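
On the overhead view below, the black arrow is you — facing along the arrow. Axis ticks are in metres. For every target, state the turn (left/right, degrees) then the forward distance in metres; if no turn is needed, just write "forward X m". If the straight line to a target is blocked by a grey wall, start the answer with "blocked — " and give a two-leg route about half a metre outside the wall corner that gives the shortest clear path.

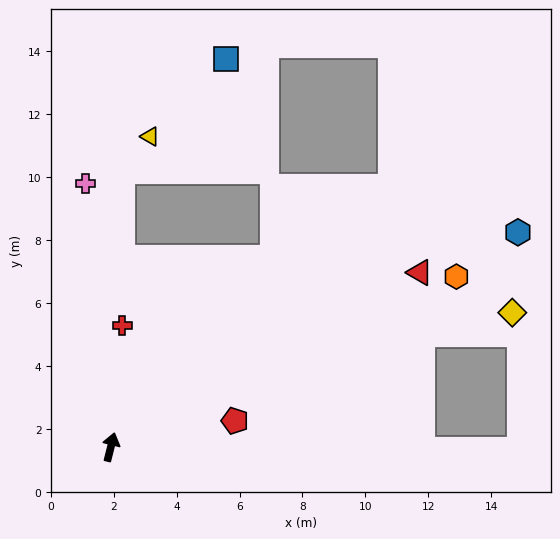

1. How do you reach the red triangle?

turn right 46°, forward 11.3 m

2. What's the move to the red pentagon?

turn right 64°, forward 4.0 m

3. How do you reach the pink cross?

turn left 20°, forward 8.4 m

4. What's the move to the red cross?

turn left 9°, forward 3.9 m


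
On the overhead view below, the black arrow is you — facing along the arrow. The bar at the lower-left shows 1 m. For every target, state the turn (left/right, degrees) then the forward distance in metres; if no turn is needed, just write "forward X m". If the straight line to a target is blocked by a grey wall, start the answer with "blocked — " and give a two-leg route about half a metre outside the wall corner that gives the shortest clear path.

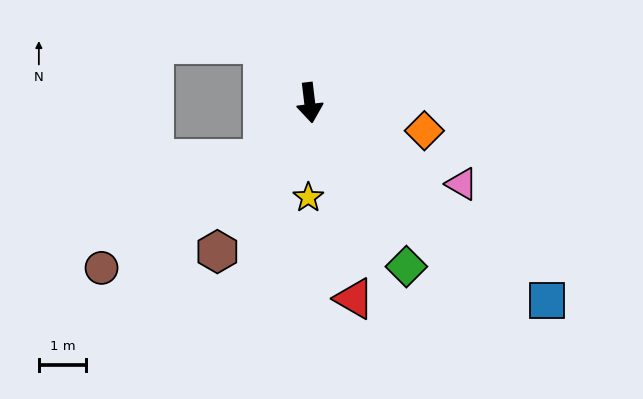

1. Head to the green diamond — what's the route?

turn left 24°, forward 4.0 m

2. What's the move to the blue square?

turn left 43°, forward 6.6 m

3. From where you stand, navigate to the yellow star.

turn right 8°, forward 2.0 m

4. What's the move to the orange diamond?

turn left 69°, forward 2.5 m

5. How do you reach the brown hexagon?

turn right 39°, forward 3.7 m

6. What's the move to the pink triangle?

turn left 55°, forward 3.7 m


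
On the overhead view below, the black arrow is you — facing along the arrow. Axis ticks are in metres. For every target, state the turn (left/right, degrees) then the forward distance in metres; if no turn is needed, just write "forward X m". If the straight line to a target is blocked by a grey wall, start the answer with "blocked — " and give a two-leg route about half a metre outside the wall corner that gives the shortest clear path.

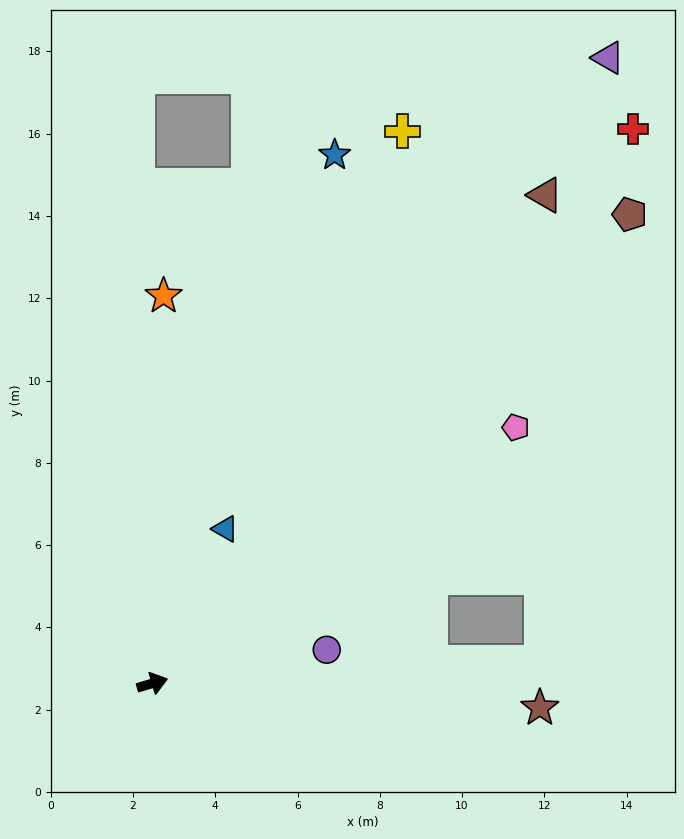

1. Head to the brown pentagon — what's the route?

turn left 28°, forward 16.3 m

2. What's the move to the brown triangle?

turn left 35°, forward 15.2 m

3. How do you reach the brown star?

turn right 20°, forward 9.4 m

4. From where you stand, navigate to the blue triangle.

turn left 48°, forward 4.2 m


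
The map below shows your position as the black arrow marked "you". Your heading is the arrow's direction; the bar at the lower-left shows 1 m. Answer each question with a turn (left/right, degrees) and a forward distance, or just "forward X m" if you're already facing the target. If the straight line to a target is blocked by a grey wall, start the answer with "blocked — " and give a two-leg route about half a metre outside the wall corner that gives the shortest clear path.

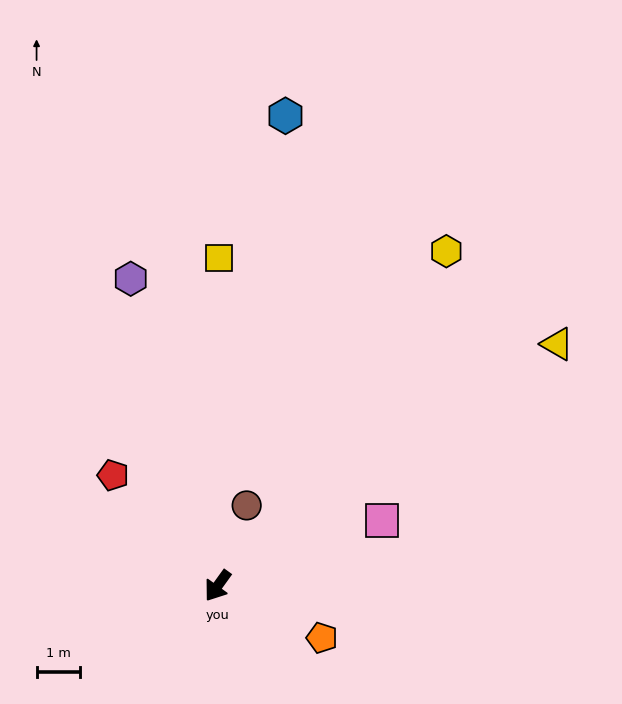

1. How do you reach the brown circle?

turn right 164°, forward 2.0 m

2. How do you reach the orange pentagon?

turn left 99°, forward 2.7 m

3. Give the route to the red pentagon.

turn right 101°, forward 3.5 m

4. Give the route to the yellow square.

turn right 145°, forward 7.5 m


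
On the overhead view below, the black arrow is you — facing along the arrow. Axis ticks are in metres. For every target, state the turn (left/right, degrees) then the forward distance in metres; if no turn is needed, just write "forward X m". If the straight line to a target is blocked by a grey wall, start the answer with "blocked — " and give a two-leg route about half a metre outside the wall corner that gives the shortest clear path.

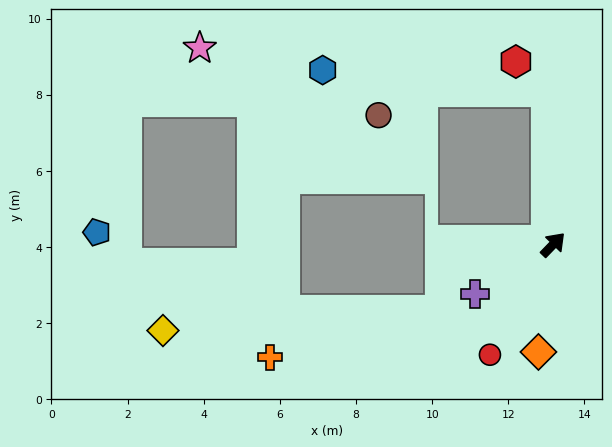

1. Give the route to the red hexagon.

blocked — turn left 46°, forward 4.0 m, then turn left 45°, forward 1.1 m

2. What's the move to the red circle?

turn right 166°, forward 3.3 m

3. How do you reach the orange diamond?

turn right 144°, forward 2.8 m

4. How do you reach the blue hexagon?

blocked — turn left 46°, forward 4.0 m, then turn left 83°, forward 5.9 m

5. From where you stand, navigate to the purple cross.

turn left 166°, forward 2.4 m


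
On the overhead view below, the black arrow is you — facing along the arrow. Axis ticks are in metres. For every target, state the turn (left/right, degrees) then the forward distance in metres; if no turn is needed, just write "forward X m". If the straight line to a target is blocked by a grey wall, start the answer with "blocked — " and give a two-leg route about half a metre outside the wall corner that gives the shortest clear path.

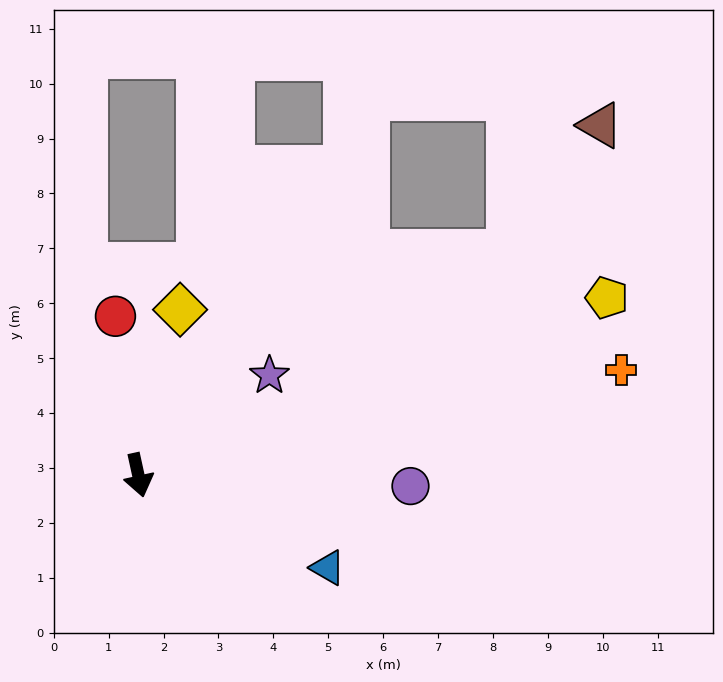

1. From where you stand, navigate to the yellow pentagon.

turn left 98°, forward 9.1 m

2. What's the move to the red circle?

turn left 176°, forward 2.9 m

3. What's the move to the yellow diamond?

turn left 153°, forward 3.1 m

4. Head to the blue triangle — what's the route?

turn left 52°, forward 3.8 m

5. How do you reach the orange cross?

turn left 90°, forward 9.0 m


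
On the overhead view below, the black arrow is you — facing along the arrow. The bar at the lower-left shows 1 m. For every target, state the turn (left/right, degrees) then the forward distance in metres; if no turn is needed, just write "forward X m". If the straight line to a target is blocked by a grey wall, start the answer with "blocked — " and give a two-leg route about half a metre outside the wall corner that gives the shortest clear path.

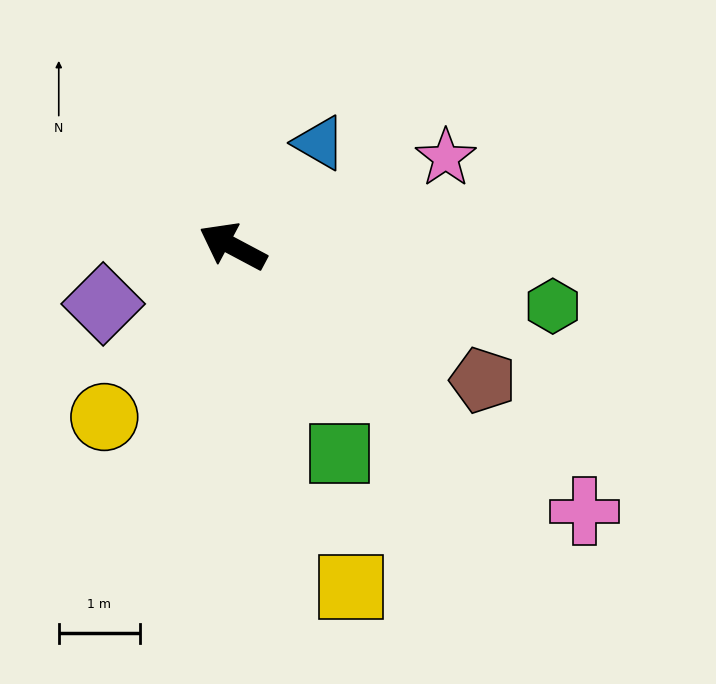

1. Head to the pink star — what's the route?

turn right 129°, forward 2.8 m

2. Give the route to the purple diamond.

turn left 52°, forward 1.7 m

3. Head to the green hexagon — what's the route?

turn right 163°, forward 4.0 m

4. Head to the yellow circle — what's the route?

turn left 81°, forward 2.6 m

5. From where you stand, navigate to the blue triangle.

turn right 102°, forward 1.7 m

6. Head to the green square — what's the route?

turn left 145°, forward 2.9 m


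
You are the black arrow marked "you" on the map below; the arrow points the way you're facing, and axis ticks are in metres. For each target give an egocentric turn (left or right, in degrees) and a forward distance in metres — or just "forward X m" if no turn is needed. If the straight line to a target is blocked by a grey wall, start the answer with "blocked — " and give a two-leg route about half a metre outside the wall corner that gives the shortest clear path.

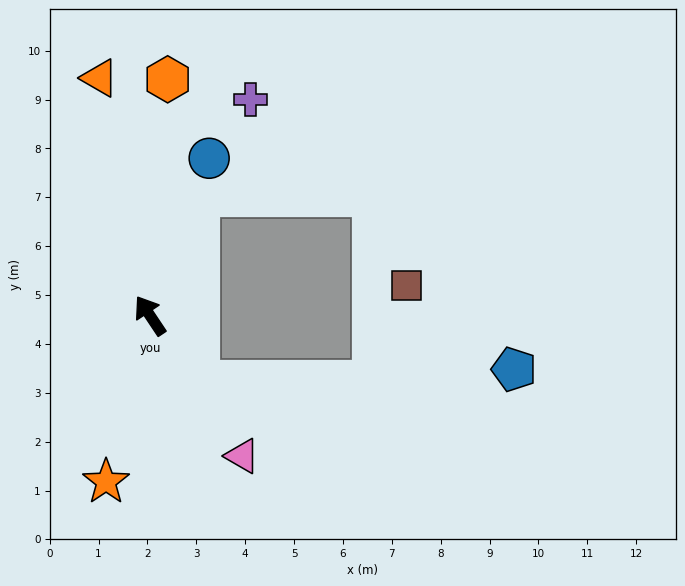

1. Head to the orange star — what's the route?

turn left 132°, forward 3.5 m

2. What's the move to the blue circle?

turn right 54°, forward 3.4 m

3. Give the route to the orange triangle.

turn right 22°, forward 5.0 m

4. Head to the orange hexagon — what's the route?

turn right 38°, forward 4.8 m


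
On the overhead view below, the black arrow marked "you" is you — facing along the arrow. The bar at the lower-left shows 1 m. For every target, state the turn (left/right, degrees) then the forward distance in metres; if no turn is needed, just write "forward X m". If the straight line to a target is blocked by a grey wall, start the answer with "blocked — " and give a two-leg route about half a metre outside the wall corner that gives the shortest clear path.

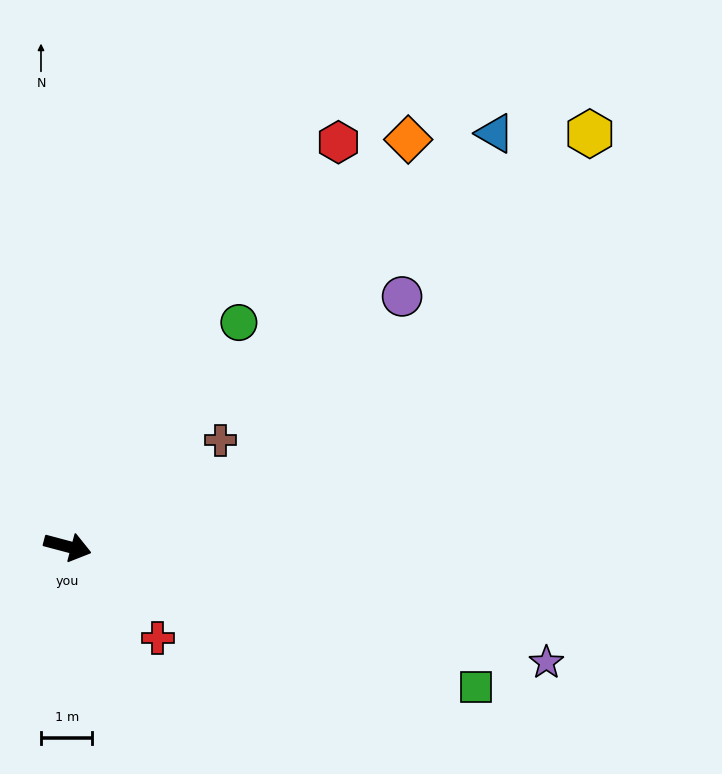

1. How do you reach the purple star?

forward 9.6 m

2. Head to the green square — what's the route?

turn right 4°, forward 8.4 m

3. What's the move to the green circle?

turn left 67°, forward 5.5 m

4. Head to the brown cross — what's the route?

turn left 50°, forward 3.6 m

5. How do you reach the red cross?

turn right 30°, forward 2.5 m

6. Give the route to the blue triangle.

turn left 59°, forward 11.6 m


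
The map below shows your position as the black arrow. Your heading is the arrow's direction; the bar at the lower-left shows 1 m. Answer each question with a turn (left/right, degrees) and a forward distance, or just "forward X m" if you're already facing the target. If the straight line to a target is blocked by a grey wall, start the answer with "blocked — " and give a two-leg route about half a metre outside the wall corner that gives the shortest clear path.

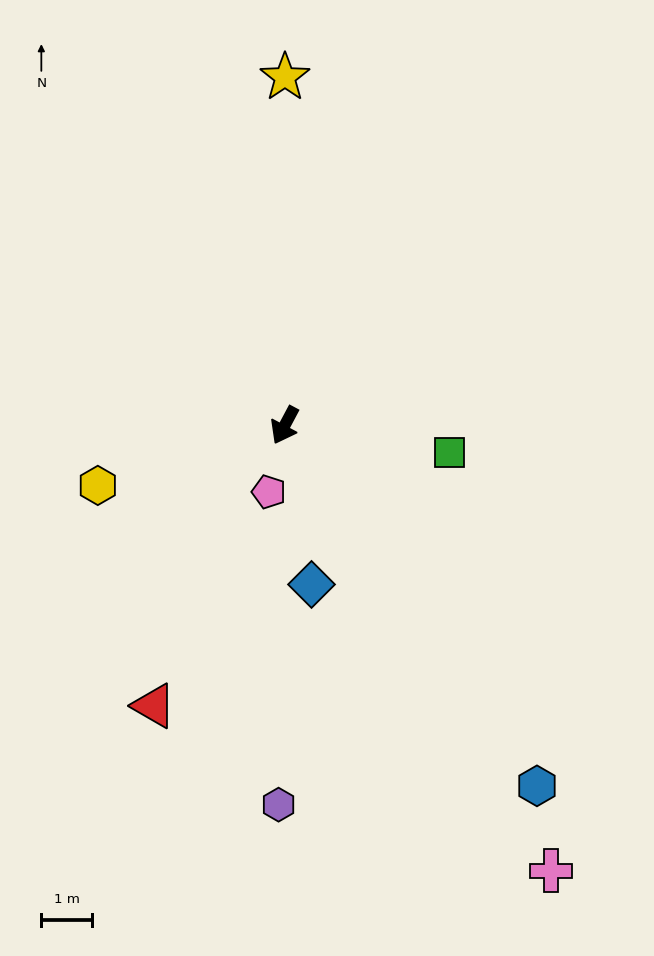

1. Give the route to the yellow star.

turn right 152°, forward 6.8 m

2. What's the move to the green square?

turn left 109°, forward 3.3 m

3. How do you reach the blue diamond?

turn left 38°, forward 3.2 m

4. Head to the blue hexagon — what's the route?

turn left 63°, forward 8.6 m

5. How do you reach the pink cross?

turn left 59°, forward 10.2 m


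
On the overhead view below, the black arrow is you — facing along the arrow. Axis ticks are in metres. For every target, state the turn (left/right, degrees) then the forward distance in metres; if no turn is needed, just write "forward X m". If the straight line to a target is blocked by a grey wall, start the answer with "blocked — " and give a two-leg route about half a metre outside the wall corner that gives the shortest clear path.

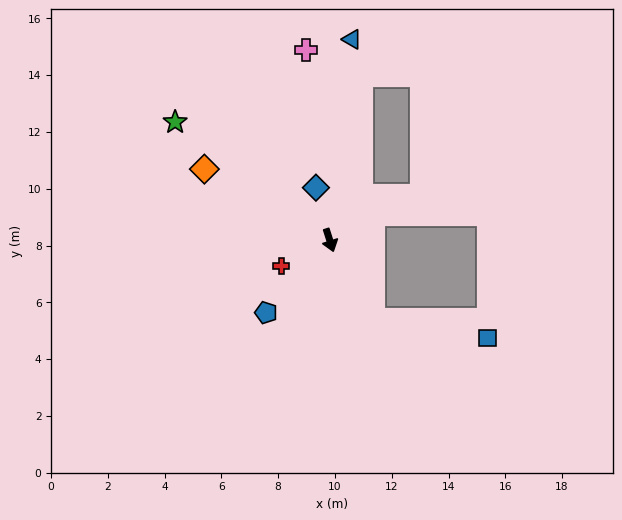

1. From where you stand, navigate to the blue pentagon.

turn right 59°, forward 3.4 m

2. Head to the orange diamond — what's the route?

turn right 137°, forward 5.1 m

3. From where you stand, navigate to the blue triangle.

turn left 156°, forward 7.1 m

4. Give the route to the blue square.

blocked — turn left 11°, forward 3.2 m, then turn left 52°, forward 4.1 m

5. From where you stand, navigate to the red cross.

turn right 80°, forward 1.9 m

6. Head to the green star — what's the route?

turn right 145°, forward 6.9 m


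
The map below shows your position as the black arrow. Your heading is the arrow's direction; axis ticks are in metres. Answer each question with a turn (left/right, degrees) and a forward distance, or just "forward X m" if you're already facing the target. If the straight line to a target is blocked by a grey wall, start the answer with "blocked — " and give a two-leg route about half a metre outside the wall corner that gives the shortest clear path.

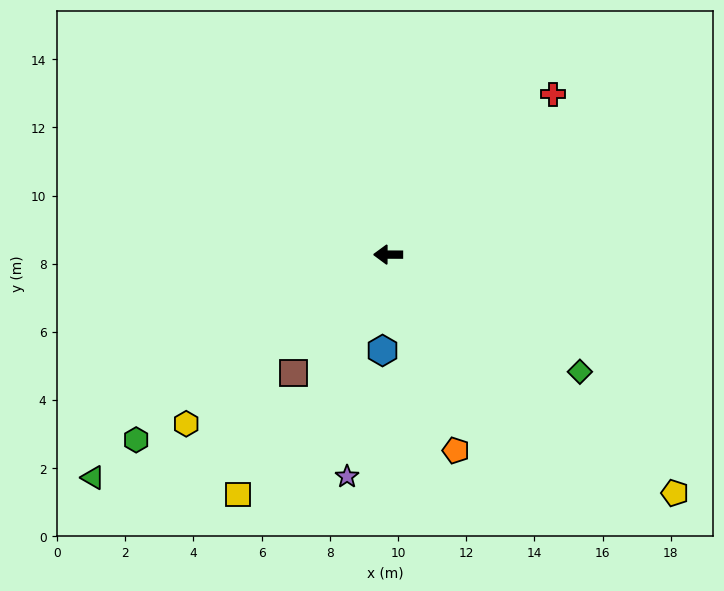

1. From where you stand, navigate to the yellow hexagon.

turn left 40°, forward 7.7 m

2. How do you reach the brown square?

turn left 51°, forward 4.4 m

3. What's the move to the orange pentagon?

turn left 109°, forward 6.1 m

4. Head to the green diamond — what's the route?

turn left 149°, forward 6.6 m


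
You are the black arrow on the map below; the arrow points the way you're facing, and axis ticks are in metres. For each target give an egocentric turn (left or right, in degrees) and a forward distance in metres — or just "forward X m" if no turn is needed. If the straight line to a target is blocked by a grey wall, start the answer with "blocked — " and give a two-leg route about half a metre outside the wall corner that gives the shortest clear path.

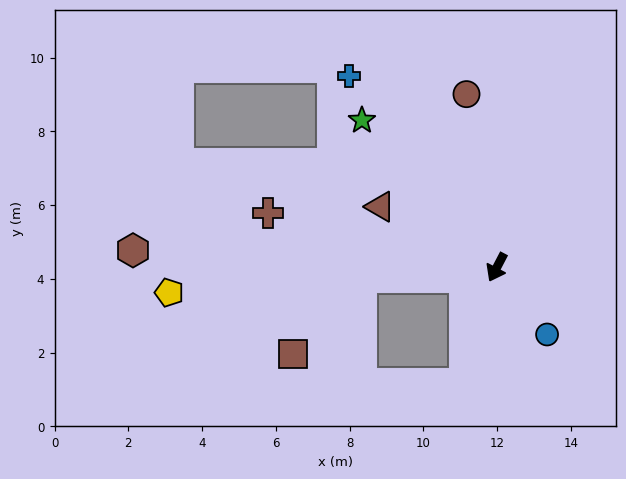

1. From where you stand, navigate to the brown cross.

turn right 76°, forward 6.4 m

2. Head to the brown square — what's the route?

blocked — turn right 58°, forward 3.7 m, then turn left 43°, forward 2.8 m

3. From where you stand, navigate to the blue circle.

turn left 64°, forward 2.3 m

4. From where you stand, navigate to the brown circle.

turn right 142°, forward 4.8 m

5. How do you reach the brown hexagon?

turn right 65°, forward 9.9 m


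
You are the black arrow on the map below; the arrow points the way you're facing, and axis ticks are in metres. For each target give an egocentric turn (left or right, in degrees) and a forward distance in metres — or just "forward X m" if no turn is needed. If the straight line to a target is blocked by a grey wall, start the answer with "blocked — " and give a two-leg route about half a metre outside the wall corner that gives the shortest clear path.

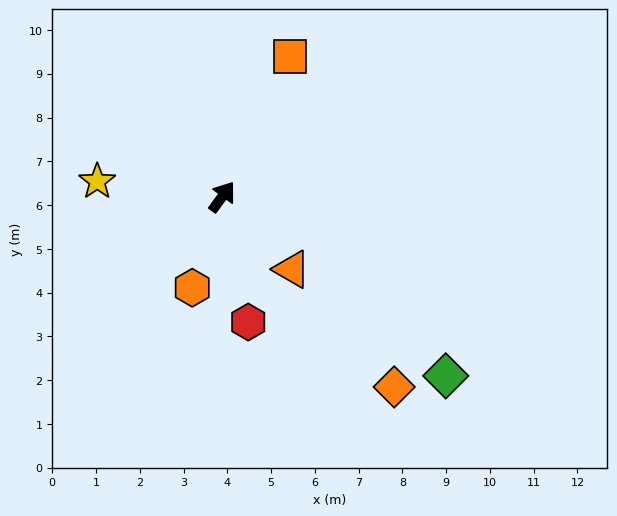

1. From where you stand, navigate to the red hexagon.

turn right 132°, forward 2.9 m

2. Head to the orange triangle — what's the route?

turn right 100°, forward 2.3 m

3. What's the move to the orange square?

turn left 10°, forward 3.6 m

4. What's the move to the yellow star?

turn left 119°, forward 2.9 m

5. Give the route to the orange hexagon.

turn right 162°, forward 2.2 m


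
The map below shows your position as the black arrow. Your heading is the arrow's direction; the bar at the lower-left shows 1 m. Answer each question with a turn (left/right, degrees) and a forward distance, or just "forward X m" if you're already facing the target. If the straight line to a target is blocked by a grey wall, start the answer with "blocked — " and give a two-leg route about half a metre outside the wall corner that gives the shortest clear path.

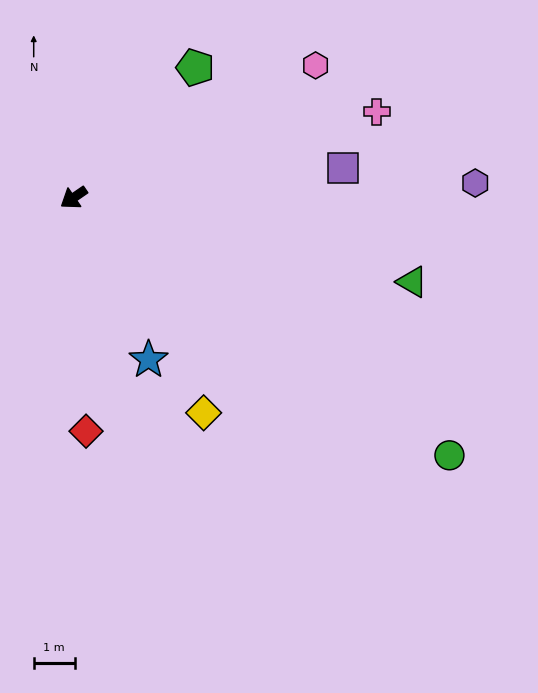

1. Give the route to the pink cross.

turn left 161°, forward 7.7 m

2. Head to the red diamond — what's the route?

turn left 59°, forward 5.7 m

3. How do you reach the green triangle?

turn left 132°, forward 8.5 m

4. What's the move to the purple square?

turn left 152°, forward 6.6 m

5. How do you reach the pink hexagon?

turn left 174°, forward 6.7 m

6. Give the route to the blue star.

turn left 80°, forward 4.3 m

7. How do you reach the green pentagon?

turn right 168°, forward 4.3 m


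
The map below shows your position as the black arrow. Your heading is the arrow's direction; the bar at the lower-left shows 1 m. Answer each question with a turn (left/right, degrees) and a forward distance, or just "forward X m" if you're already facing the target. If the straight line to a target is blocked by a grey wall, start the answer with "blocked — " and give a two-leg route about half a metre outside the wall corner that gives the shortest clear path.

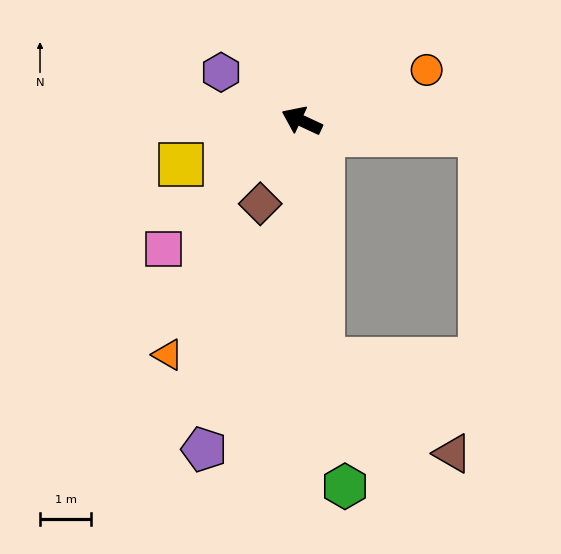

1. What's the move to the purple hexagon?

turn right 6°, forward 1.8 m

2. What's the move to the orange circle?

turn right 133°, forward 2.6 m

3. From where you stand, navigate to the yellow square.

turn left 45°, forward 2.5 m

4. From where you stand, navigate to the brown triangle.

blocked — turn left 120°, forward 4.7 m, then turn left 49°, forward 3.1 m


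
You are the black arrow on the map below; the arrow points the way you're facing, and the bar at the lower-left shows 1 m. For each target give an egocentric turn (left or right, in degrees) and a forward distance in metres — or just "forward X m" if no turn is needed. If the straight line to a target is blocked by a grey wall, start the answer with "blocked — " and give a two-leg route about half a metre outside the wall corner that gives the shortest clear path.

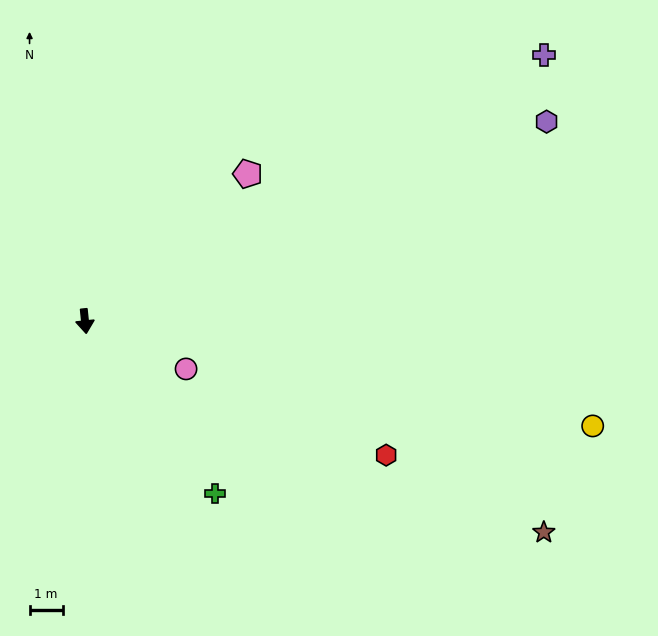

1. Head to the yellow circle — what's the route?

turn left 73°, forward 15.7 m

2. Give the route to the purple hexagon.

turn left 108°, forward 15.2 m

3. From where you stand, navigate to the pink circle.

turn left 59°, forward 3.4 m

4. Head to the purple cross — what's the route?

turn left 114°, forward 16.0 m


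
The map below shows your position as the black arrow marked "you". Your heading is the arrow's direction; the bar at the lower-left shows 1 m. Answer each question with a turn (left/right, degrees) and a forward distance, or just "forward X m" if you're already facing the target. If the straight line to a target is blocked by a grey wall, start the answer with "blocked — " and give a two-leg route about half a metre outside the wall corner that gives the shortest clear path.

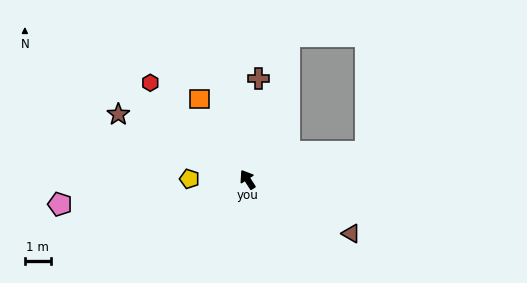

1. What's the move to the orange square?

turn right 2°, forward 3.7 m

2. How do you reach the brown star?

turn left 30°, forward 5.6 m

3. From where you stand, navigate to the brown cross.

turn right 39°, forward 4.0 m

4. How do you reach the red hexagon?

turn left 12°, forward 5.4 m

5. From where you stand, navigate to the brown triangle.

turn right 150°, forward 4.6 m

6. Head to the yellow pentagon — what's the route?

turn left 57°, forward 2.3 m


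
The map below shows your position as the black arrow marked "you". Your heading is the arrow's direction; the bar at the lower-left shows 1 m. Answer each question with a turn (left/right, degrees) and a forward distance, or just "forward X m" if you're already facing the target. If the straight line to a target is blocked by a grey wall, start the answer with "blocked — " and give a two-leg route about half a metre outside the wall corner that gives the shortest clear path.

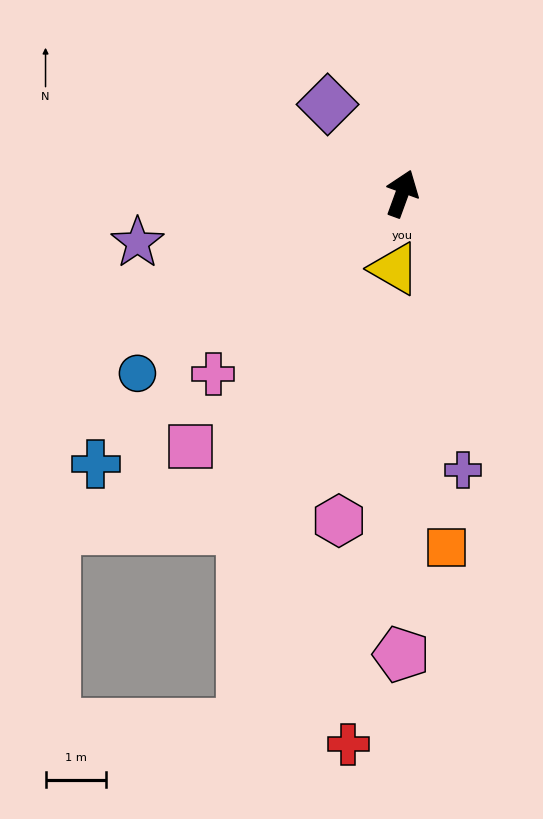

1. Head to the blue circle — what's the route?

turn left 144°, forward 5.3 m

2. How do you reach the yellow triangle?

turn right 166°, forward 1.2 m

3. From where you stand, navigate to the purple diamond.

turn left 60°, forward 1.9 m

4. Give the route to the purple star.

turn left 121°, forward 4.4 m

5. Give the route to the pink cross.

turn left 154°, forward 4.3 m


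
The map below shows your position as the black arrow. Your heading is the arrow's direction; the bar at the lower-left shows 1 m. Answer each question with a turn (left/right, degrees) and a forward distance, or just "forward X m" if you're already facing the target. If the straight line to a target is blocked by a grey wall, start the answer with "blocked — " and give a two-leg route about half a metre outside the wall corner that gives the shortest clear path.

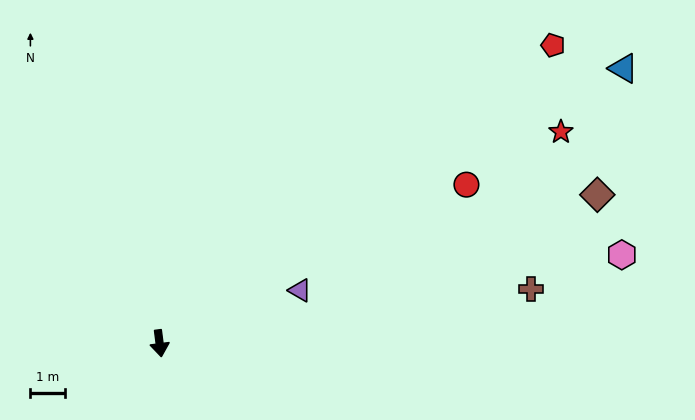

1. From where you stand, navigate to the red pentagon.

turn left 120°, forward 14.2 m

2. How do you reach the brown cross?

turn left 91°, forward 10.8 m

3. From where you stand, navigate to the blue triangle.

turn left 113°, forward 15.5 m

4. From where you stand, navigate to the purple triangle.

turn left 103°, forward 4.3 m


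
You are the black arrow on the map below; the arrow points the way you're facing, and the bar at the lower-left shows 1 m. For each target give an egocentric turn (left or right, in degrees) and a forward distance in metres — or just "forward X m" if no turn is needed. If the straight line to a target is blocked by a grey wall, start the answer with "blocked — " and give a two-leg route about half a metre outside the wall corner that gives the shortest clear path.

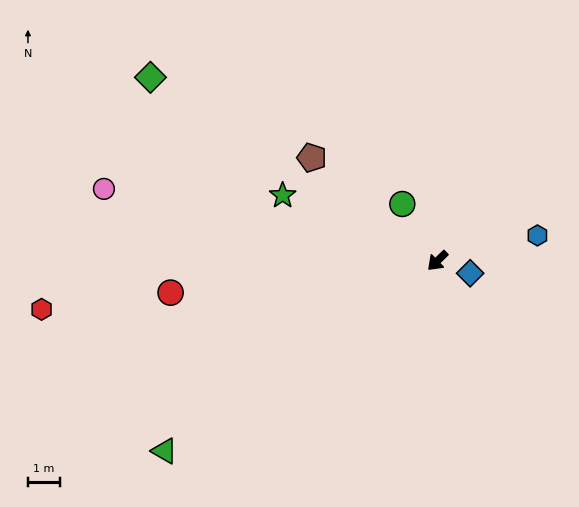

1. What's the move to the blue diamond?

turn left 115°, forward 1.1 m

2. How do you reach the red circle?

turn right 37°, forward 8.5 m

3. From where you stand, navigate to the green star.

turn right 67°, forward 5.3 m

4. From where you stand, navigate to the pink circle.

turn right 56°, forward 10.8 m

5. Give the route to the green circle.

turn right 103°, forward 2.1 m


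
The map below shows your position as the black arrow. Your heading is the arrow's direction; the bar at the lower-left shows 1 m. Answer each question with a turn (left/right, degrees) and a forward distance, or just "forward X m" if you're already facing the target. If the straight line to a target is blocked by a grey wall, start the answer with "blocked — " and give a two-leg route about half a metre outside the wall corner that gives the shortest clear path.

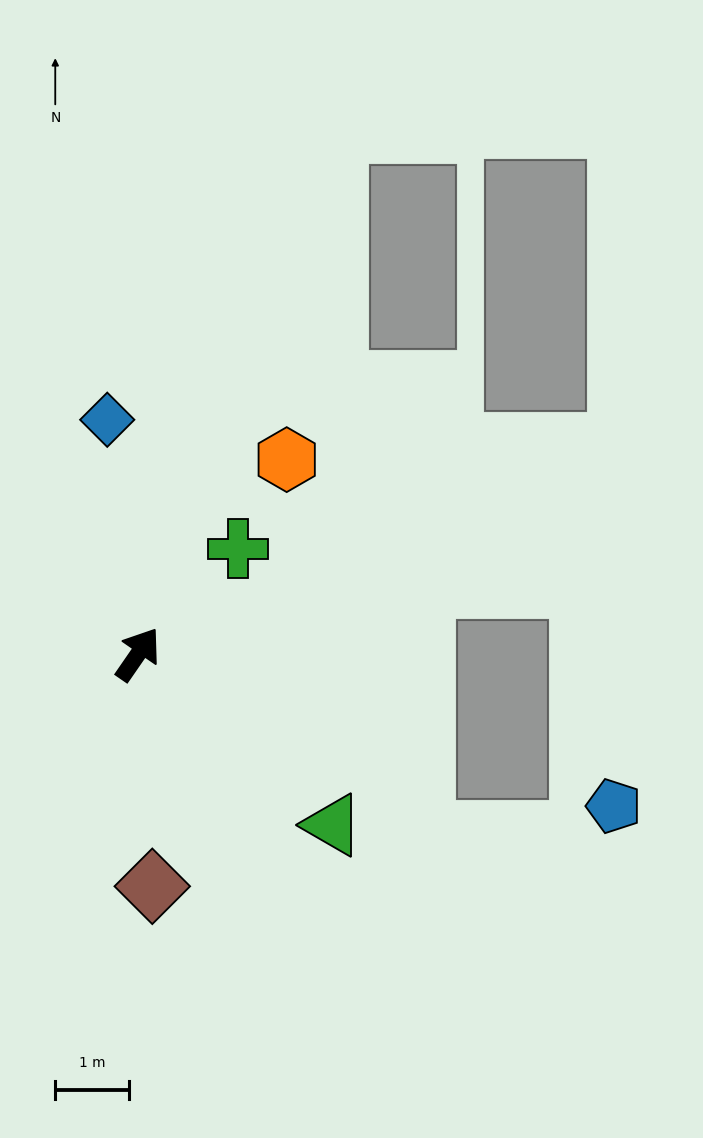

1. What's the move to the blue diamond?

turn left 42°, forward 3.2 m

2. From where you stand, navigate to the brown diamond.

turn right 142°, forward 3.2 m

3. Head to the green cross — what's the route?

turn right 9°, forward 2.0 m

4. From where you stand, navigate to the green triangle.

turn right 97°, forward 3.5 m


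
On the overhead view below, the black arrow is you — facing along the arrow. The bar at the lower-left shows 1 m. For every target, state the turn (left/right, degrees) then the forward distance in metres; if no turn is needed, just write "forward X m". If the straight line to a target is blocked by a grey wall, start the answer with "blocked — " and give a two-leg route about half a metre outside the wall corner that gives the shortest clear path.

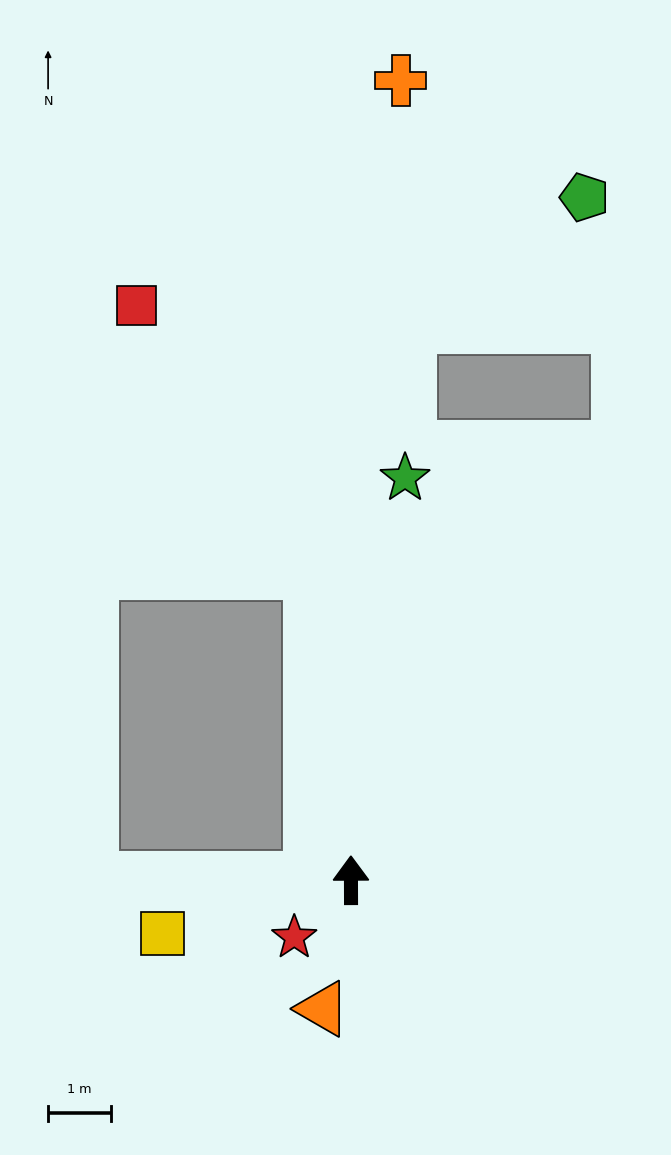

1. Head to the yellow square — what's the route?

turn left 106°, forward 3.1 m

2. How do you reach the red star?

turn left 135°, forward 1.3 m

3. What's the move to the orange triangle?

turn left 167°, forward 2.1 m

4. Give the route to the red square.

blocked — turn left 7°, forward 4.9 m, then turn left 26°, forward 5.0 m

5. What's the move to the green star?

turn right 8°, forward 6.4 m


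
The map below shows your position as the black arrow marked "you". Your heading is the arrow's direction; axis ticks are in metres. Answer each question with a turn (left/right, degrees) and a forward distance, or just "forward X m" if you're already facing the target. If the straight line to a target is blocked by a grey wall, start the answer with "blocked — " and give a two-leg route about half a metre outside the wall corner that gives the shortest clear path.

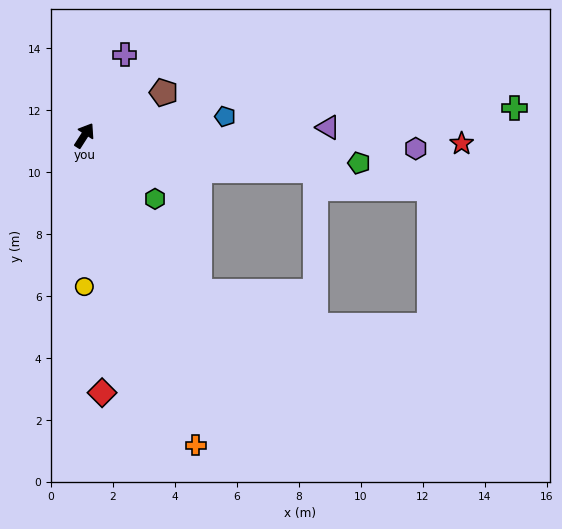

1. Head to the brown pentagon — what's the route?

turn right 29°, forward 2.9 m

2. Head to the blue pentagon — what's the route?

turn right 50°, forward 4.6 m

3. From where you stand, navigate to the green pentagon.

turn right 63°, forward 8.9 m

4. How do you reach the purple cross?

turn left 6°, forward 2.9 m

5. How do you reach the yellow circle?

turn right 147°, forward 4.9 m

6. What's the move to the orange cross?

turn right 128°, forward 10.6 m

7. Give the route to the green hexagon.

turn right 99°, forward 3.1 m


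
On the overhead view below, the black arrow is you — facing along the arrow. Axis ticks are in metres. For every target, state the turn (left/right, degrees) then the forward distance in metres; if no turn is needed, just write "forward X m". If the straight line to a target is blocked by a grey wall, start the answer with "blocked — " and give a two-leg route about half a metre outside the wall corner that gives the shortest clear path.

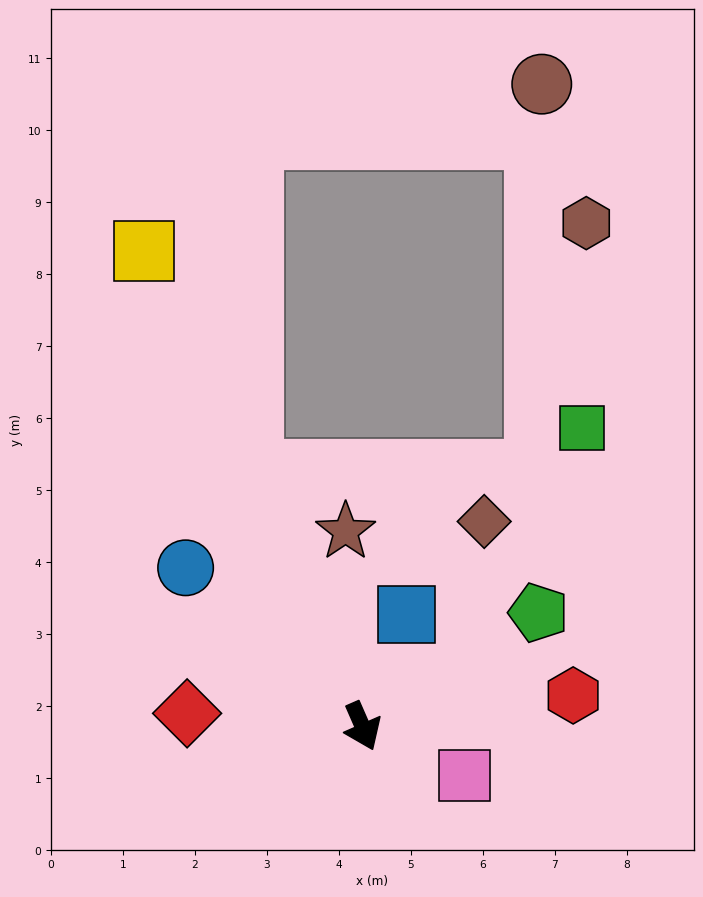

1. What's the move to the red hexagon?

turn left 75°, forward 3.0 m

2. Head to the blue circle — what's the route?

turn right 155°, forward 3.3 m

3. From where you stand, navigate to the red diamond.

turn right 118°, forward 2.4 m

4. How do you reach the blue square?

turn left 135°, forward 1.7 m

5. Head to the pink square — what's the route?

turn left 41°, forward 1.6 m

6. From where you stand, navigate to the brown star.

turn left 161°, forward 2.7 m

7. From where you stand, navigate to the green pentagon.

turn left 99°, forward 2.9 m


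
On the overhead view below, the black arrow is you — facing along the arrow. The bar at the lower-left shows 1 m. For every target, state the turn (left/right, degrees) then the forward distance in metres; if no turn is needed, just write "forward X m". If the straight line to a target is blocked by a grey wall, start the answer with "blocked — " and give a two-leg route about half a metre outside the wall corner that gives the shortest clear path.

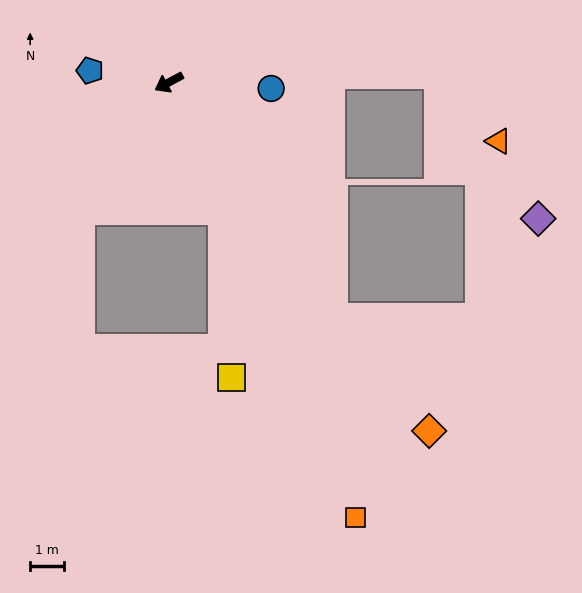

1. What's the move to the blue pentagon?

turn right 37°, forward 2.4 m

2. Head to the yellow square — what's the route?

blocked — turn left 84°, forward 4.1 m, then turn right 19°, forward 5.0 m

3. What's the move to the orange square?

turn left 85°, forward 14.1 m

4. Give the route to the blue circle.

turn left 148°, forward 3.0 m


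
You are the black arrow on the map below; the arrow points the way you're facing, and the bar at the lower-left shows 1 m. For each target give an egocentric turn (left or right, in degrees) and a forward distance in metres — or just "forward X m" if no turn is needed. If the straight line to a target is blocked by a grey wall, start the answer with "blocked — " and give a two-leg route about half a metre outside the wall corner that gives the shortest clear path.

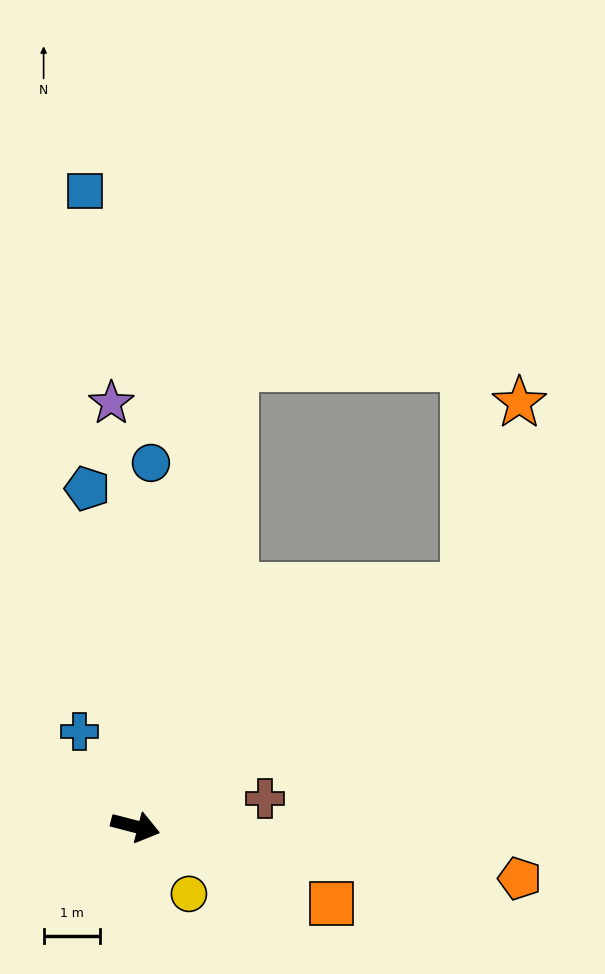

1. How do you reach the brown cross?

turn left 27°, forward 2.4 m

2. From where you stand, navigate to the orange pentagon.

turn left 7°, forward 6.9 m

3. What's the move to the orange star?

blocked — turn left 51°, forward 7.2 m, then turn left 37°, forward 3.4 m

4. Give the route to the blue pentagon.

turn left 113°, forward 6.1 m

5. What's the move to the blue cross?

turn left 135°, forward 2.0 m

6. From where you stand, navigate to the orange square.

turn right 7°, forward 3.8 m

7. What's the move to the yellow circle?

turn right 37°, forward 1.5 m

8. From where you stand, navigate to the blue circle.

turn left 102°, forward 6.5 m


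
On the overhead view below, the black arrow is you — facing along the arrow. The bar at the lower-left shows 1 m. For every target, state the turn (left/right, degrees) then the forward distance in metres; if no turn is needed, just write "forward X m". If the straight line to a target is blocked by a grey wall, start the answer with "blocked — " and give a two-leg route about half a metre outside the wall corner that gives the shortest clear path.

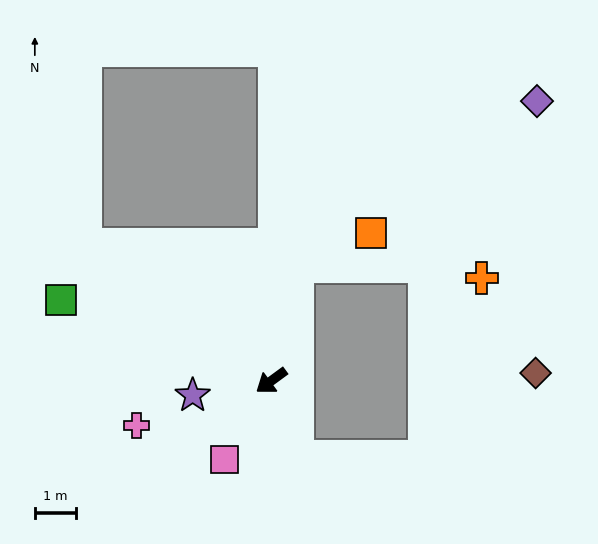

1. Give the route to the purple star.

turn right 26°, forward 2.0 m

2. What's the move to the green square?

turn right 57°, forward 5.5 m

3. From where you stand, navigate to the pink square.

turn left 23°, forward 2.2 m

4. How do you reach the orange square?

blocked — turn right 139°, forward 2.9 m, then turn right 53°, forward 2.0 m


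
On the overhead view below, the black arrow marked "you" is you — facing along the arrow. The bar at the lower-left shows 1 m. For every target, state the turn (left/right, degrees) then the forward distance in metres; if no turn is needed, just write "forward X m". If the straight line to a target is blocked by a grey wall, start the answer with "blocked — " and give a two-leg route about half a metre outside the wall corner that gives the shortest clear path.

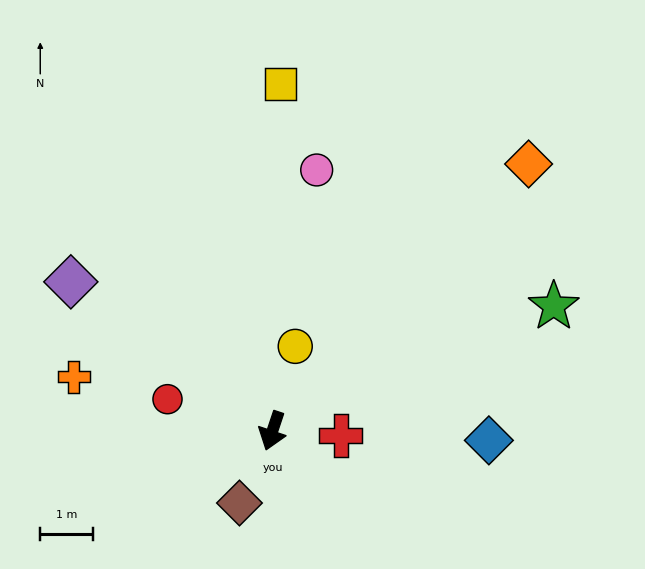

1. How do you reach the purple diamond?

turn right 108°, forward 4.8 m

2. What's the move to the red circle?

turn right 88°, forward 2.1 m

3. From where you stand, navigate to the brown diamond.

turn right 6°, forward 1.5 m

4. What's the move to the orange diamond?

turn left 155°, forward 7.1 m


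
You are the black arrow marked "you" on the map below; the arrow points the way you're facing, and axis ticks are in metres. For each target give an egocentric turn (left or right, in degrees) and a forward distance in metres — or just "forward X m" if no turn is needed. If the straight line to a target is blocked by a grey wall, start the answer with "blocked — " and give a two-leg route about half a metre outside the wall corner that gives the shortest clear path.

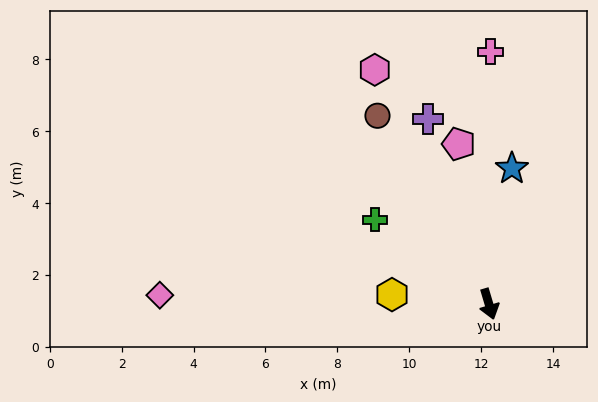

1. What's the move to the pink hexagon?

turn right 171°, forward 7.2 m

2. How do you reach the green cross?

turn right 143°, forward 3.9 m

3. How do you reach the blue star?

turn left 154°, forward 3.8 m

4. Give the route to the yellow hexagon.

turn right 112°, forward 2.7 m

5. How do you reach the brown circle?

turn right 166°, forward 6.1 m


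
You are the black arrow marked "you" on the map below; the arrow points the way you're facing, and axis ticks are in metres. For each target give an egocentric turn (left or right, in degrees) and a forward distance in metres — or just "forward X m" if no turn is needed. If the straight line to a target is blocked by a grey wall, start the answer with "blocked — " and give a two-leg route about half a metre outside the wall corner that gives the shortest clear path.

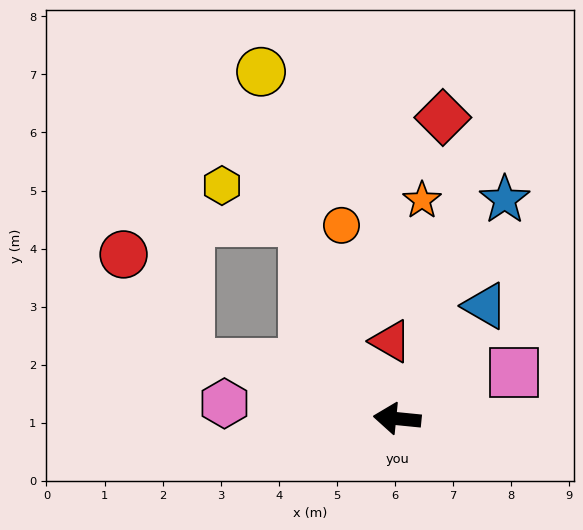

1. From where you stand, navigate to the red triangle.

turn right 80°, forward 1.3 m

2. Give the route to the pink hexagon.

forward 3.0 m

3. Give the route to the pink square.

turn right 153°, forward 2.2 m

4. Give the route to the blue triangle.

turn right 122°, forward 2.5 m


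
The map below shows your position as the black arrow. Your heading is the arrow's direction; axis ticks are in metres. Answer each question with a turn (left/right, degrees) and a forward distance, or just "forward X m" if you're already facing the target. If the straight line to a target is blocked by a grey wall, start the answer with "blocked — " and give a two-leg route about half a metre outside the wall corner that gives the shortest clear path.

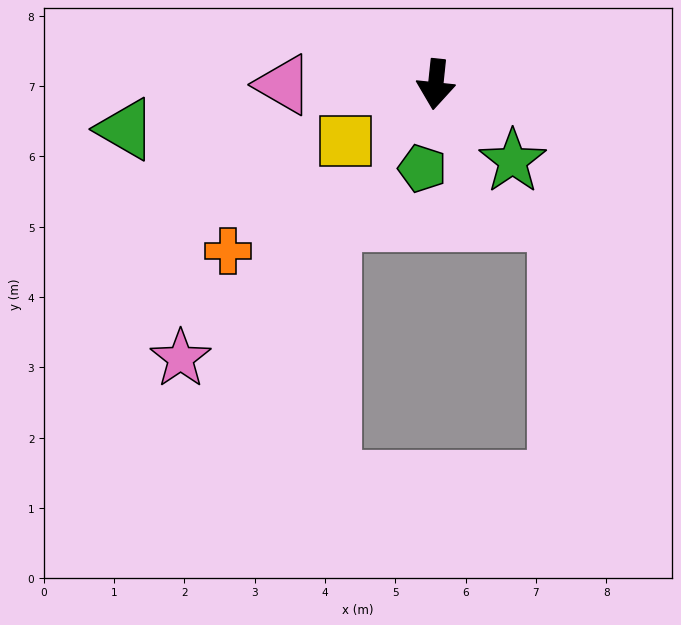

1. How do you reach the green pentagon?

turn right 3°, forward 1.2 m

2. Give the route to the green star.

turn left 51°, forward 1.5 m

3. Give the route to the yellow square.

turn right 52°, forward 1.5 m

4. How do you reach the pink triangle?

turn right 84°, forward 2.2 m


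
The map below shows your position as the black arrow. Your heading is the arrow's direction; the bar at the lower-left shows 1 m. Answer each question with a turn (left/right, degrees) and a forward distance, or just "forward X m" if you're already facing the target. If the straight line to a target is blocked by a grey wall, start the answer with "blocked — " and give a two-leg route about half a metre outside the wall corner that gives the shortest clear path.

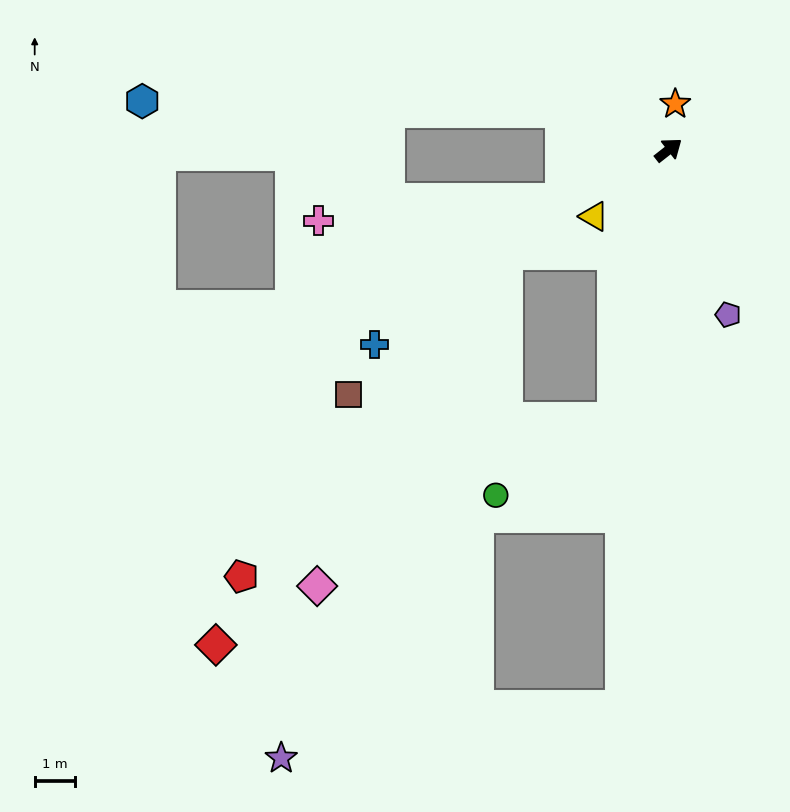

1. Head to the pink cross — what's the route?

blocked — turn left 167°, forward 2.9 m, then turn right 20°, forward 6.1 m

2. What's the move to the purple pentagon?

turn right 108°, forward 4.4 m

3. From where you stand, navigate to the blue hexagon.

blocked — turn left 122°, forward 2.8 m, then turn left 19°, forward 10.4 m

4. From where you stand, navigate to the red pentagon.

blocked — turn right 139°, forward 6.8 m, then turn right 56°, forward 10.1 m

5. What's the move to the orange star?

turn left 44°, forward 1.2 m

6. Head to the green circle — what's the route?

blocked — turn right 139°, forward 6.8 m, then turn right 46°, forward 3.5 m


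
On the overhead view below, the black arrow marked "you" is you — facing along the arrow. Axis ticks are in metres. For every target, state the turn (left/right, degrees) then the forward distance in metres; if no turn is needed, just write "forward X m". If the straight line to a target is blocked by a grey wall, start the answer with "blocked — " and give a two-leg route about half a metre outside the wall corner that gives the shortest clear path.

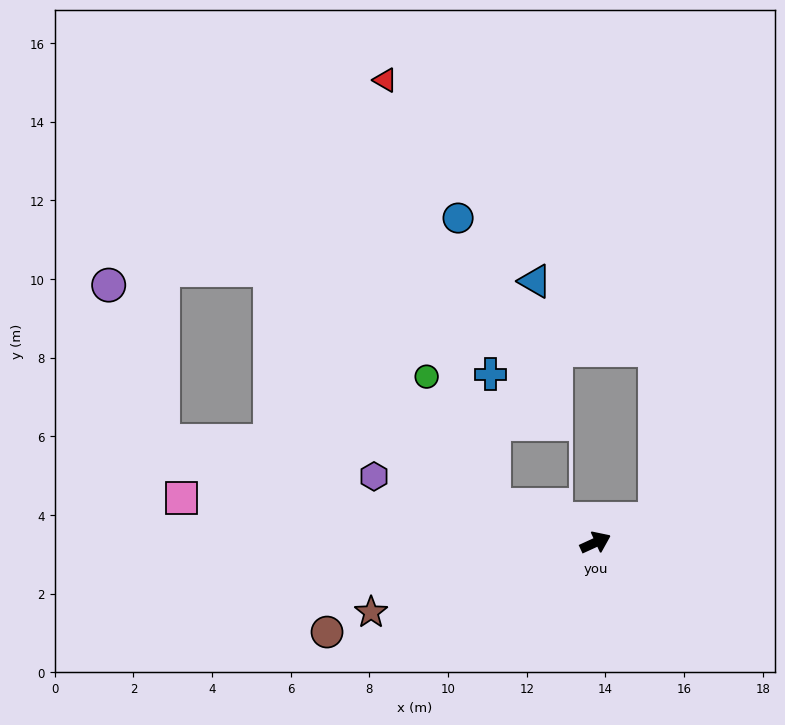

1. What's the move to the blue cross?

blocked — turn left 135°, forward 2.7 m, then turn right 68°, forward 3.3 m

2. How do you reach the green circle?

blocked — turn left 135°, forward 2.7 m, then turn right 42°, forward 3.7 m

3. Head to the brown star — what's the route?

turn left 173°, forward 6.0 m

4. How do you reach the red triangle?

blocked — turn left 135°, forward 2.7 m, then turn right 55°, forward 11.1 m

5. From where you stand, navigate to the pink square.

turn left 149°, forward 10.6 m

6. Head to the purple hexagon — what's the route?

turn left 139°, forward 5.9 m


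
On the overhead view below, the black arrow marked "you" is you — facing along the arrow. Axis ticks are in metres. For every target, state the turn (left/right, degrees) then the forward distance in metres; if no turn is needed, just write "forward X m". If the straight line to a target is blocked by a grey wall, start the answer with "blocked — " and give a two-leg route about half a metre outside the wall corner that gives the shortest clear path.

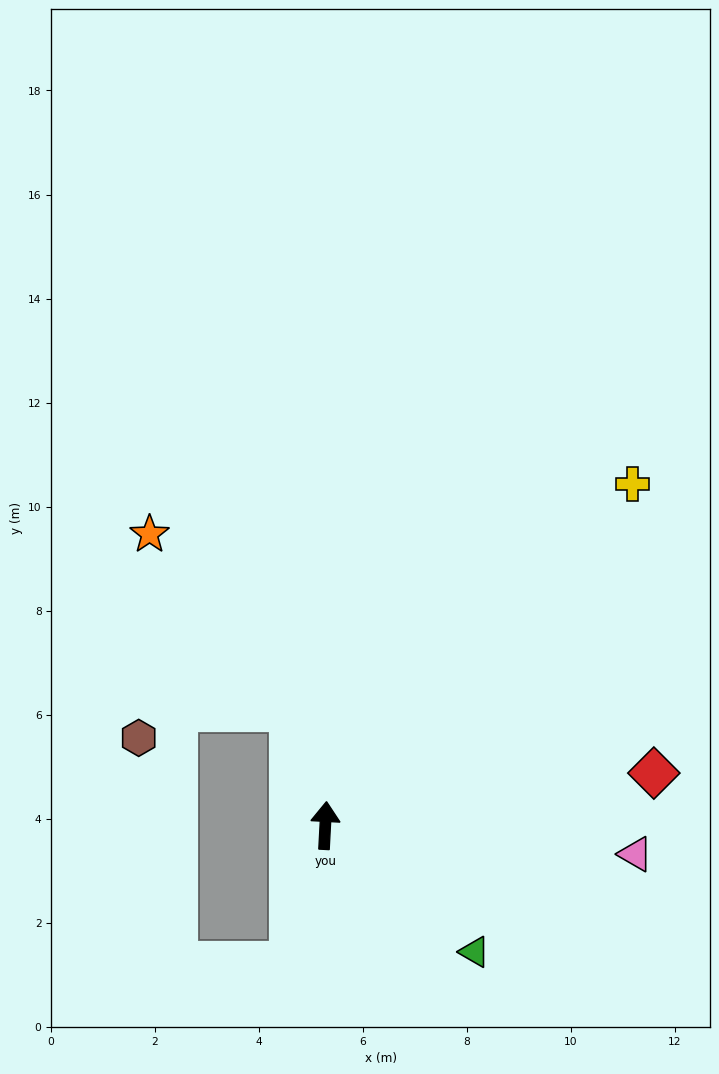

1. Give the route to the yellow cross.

turn right 39°, forward 8.8 m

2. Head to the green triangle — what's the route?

turn right 127°, forward 3.8 m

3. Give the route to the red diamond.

turn right 78°, forward 6.4 m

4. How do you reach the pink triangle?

turn right 92°, forward 6.0 m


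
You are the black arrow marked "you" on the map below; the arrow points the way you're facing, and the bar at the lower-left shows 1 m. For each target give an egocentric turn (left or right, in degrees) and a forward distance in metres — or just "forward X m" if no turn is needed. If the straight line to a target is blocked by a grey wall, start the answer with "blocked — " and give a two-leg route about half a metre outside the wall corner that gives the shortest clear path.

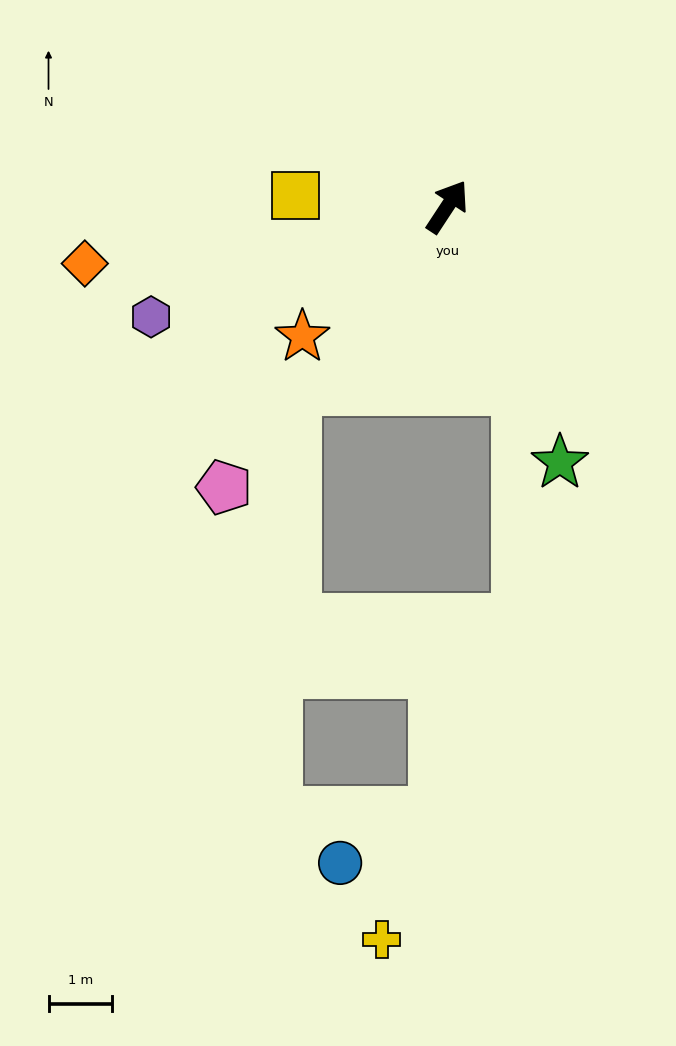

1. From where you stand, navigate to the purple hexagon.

turn left 144°, forward 5.0 m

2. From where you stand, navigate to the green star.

turn right 123°, forward 4.4 m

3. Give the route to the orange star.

turn left 165°, forward 3.1 m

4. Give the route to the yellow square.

turn left 119°, forward 2.4 m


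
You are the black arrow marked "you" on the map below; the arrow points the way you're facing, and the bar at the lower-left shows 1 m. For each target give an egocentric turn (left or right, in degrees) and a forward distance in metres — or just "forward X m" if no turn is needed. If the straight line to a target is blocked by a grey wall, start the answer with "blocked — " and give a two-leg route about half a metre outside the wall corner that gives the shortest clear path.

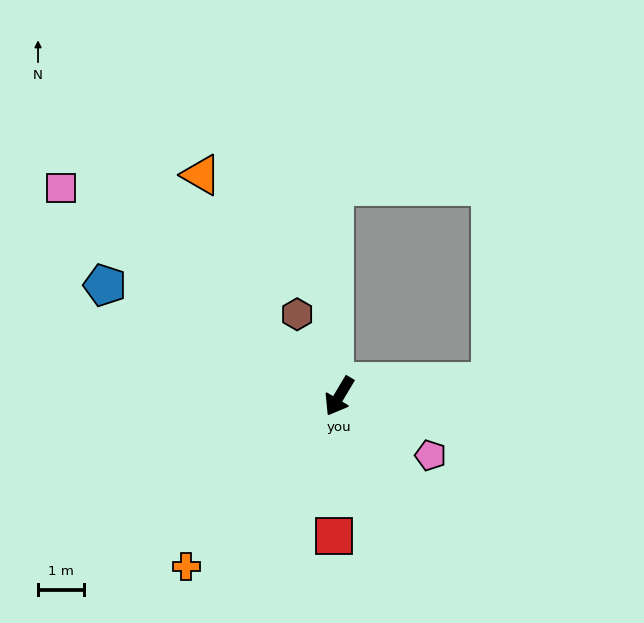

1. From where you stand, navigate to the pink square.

turn right 96°, forward 7.6 m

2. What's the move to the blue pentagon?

turn right 84°, forward 5.7 m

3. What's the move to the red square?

turn left 29°, forward 3.1 m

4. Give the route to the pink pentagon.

turn left 88°, forward 2.4 m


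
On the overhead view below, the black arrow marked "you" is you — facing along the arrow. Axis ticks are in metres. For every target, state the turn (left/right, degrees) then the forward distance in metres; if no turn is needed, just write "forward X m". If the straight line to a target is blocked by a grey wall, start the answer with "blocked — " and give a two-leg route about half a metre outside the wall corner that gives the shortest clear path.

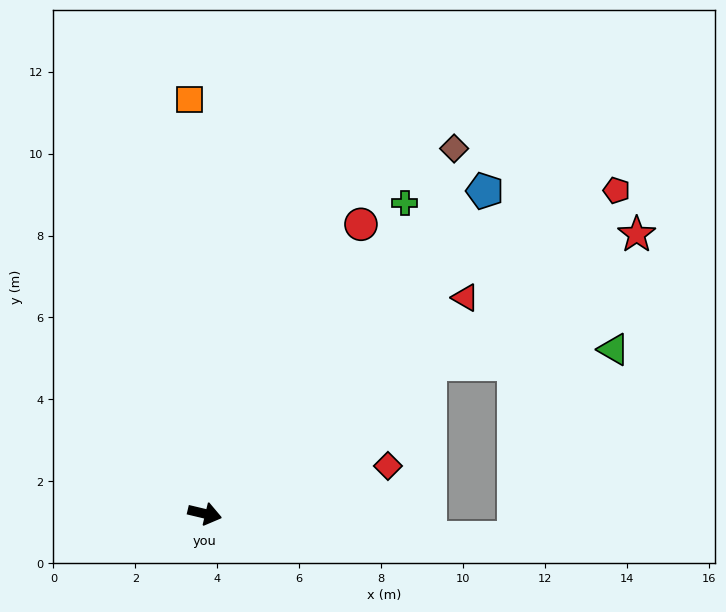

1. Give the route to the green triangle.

blocked — turn left 47°, forward 6.6 m, then turn right 29°, forward 4.5 m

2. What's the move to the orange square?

turn left 106°, forward 10.1 m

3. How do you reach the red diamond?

turn left 28°, forward 4.6 m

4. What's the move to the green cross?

turn left 71°, forward 9.0 m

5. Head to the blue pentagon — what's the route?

turn left 62°, forward 10.4 m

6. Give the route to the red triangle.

turn left 53°, forward 8.3 m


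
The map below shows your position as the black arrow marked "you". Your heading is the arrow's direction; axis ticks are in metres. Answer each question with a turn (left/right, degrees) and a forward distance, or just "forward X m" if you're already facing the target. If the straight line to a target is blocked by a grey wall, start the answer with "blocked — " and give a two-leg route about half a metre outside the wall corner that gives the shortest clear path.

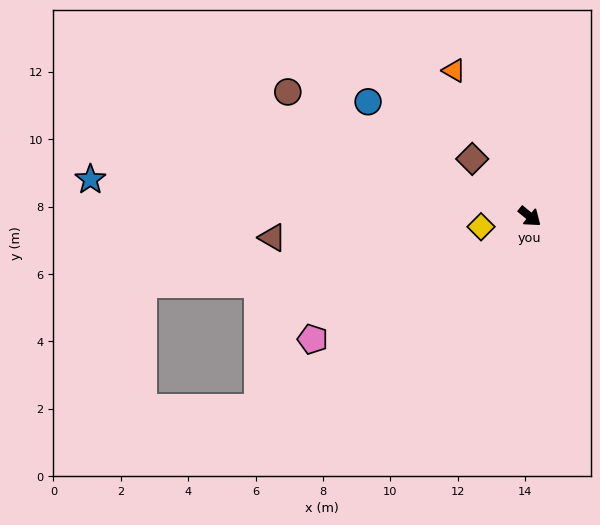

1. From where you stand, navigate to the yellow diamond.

turn right 129°, forward 1.5 m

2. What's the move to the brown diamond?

turn left 174°, forward 2.4 m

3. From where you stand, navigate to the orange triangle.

turn left 157°, forward 4.9 m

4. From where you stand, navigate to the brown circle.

turn right 168°, forward 8.1 m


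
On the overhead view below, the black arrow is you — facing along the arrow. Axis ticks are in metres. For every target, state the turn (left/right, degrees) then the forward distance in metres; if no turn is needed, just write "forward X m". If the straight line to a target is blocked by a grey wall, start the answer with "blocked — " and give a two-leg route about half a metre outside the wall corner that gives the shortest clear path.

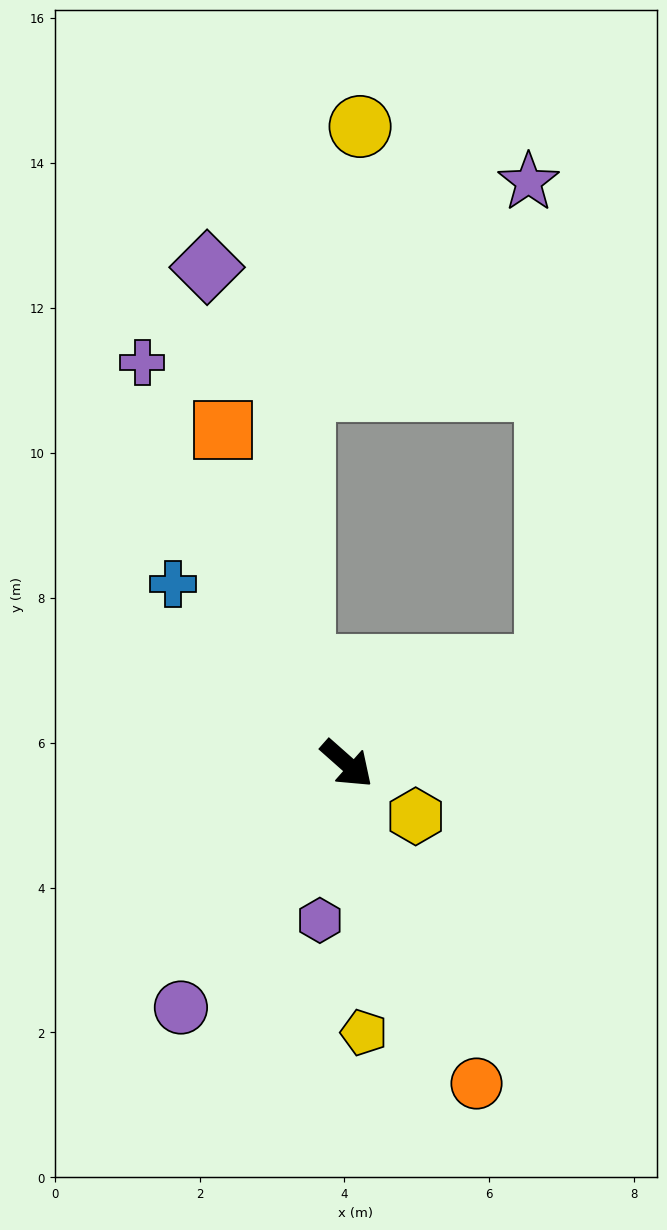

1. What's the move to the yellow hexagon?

turn left 4°, forward 1.2 m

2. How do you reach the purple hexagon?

turn right 58°, forward 2.2 m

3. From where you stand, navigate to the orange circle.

turn right 26°, forward 4.8 m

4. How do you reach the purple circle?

turn right 83°, forward 4.1 m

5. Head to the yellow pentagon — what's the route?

turn right 45°, forward 3.7 m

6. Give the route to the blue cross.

turn left 176°, forward 3.5 m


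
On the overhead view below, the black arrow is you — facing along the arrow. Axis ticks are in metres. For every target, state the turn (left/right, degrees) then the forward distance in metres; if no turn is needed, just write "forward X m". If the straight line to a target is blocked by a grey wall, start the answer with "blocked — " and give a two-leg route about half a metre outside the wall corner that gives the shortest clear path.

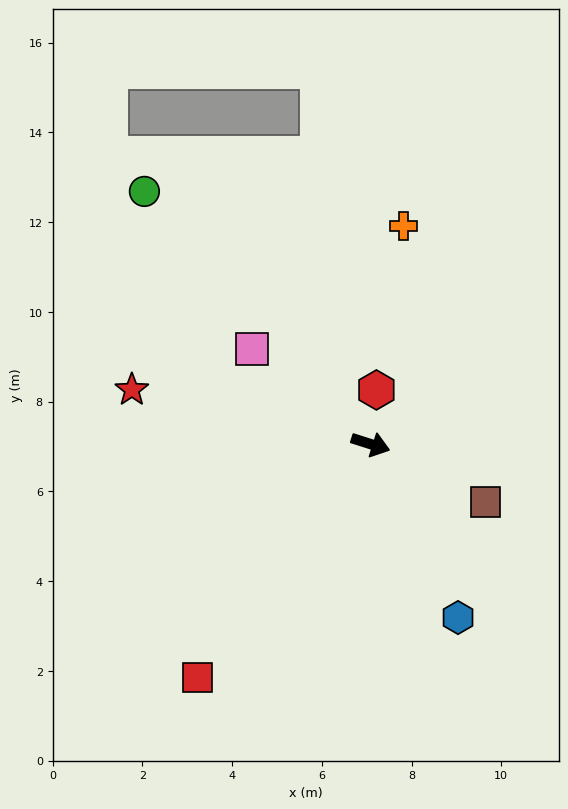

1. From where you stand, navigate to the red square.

turn right 109°, forward 6.5 m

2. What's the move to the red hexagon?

turn left 102°, forward 1.2 m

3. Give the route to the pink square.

turn left 159°, forward 3.4 m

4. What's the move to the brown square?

turn right 9°, forward 2.9 m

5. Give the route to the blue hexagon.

turn right 46°, forward 4.3 m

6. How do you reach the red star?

turn right 175°, forward 5.5 m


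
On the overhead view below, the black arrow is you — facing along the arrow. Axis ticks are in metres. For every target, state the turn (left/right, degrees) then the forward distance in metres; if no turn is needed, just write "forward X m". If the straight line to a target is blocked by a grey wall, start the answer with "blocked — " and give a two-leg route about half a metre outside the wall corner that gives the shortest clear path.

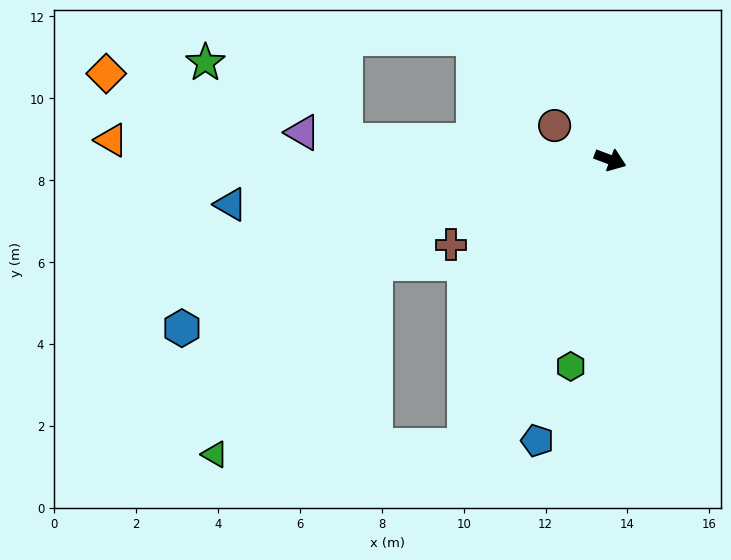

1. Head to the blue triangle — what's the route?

turn right 153°, forward 9.3 m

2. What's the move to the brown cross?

turn right 131°, forward 4.4 m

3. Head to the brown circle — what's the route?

turn left 169°, forward 1.6 m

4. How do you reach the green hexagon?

turn right 80°, forward 5.1 m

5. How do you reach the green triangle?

blocked — turn right 96°, forward 7.8 m, then turn right 61°, forward 6.1 m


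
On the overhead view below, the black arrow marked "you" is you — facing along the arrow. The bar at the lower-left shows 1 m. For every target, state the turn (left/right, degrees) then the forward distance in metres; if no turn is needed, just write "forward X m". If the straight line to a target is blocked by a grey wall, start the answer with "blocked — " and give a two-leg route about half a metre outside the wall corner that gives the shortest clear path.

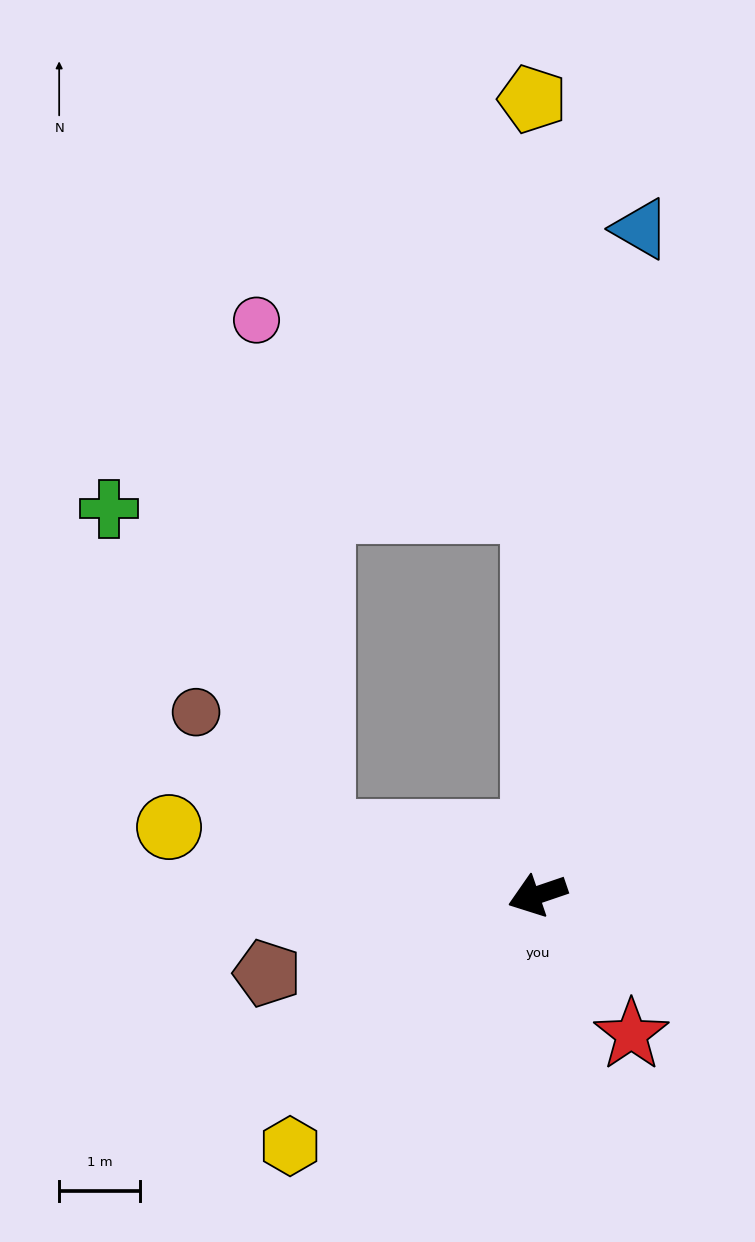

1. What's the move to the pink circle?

blocked — turn right 108°, forward 4.8 m, then turn left 55°, forward 4.2 m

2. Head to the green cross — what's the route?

blocked — turn right 34°, forward 2.8 m, then turn right 42°, forward 4.8 m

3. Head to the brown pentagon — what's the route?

turn right 3°, forward 3.5 m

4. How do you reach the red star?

turn left 105°, forward 2.1 m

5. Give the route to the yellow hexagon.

turn left 27°, forward 4.4 m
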